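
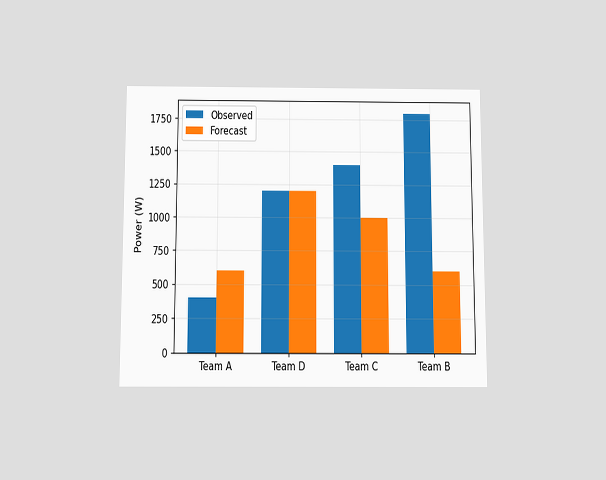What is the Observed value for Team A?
400W

The chart is viewed slightly from below. The Observed bar at Team A reaches 400W on the y-axis.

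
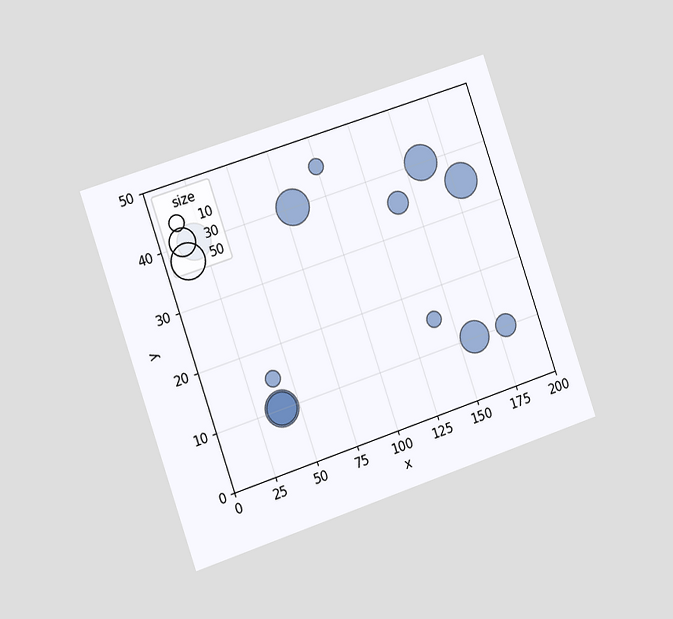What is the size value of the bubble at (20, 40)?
50

The chart is tilted about 19° counter-clockwise and viewed slightly from the left. Matching the bubble at (20, 40) against the size legend gives 50.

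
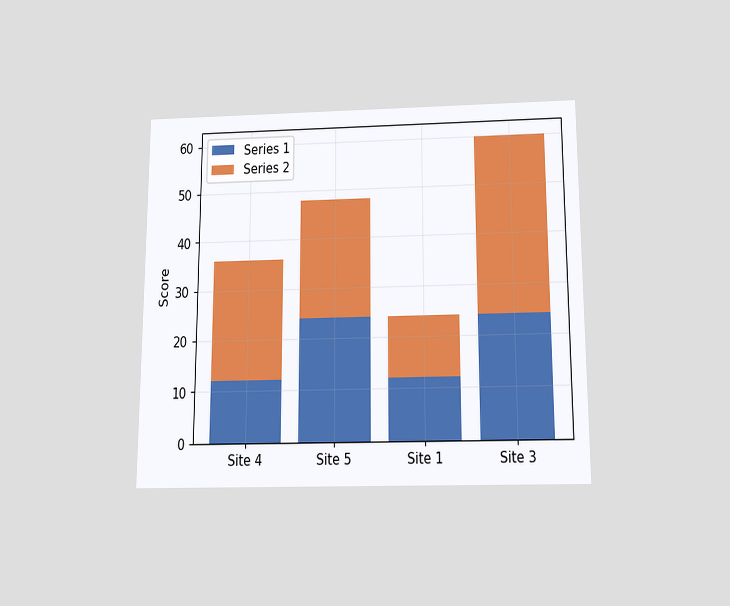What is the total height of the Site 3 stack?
60

The chart is viewed slightly from below. The Site 3 stack's top reaches 60 on the y-axis.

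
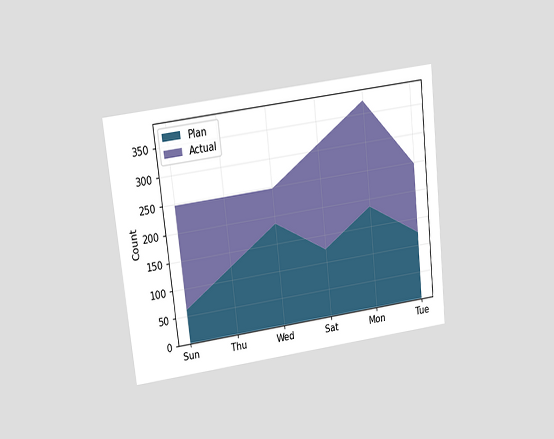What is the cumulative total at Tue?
The chart is tilted about 6° counter-clockwise and viewed slightly from above. The stacked total at Tue reaches 248.

248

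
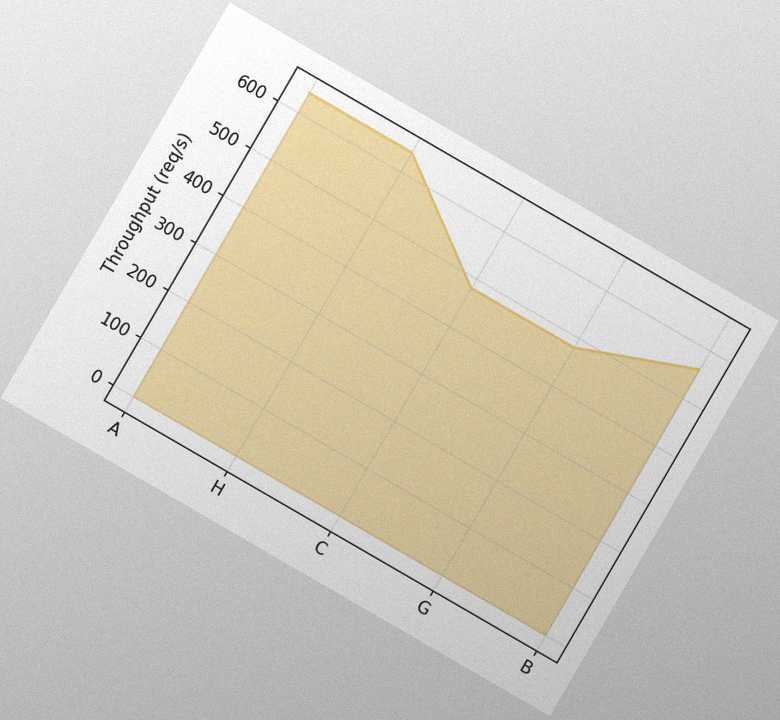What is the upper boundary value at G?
480req/s

The chart is tilted about 30° clockwise, with some photo noise. At G the upper boundary is at 480req/s.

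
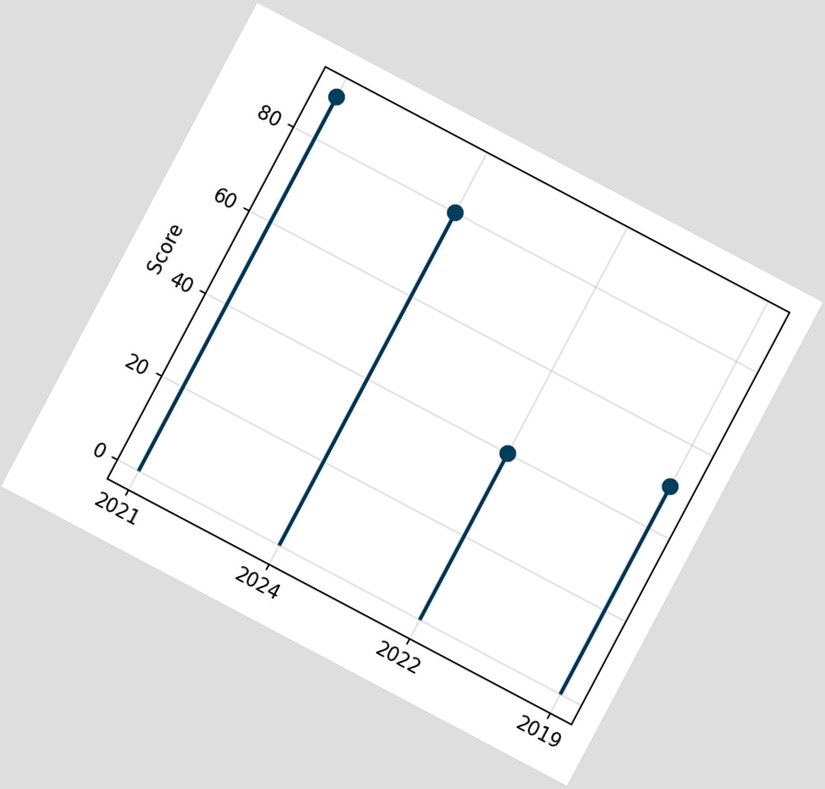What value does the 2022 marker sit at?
40

The chart is tilted about 28° clockwise. The 2022 marker sits at 40.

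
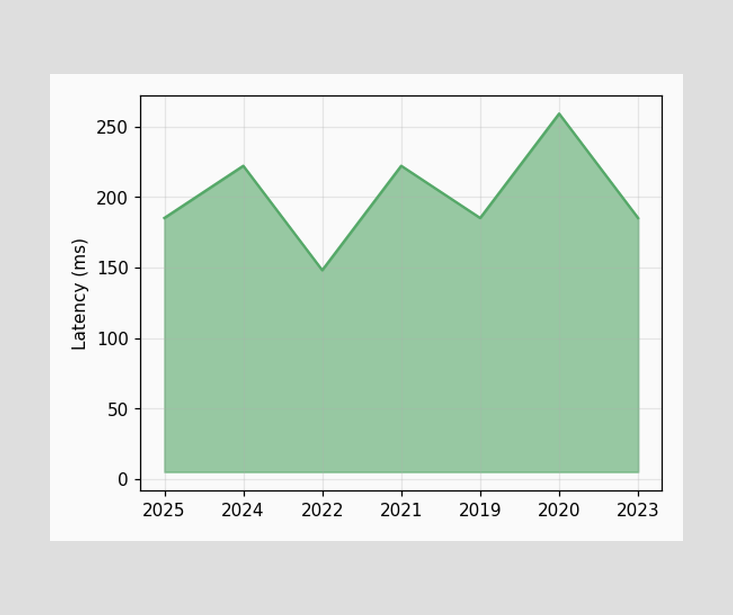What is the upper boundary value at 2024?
At 2024 the upper boundary is at 222ms.

222ms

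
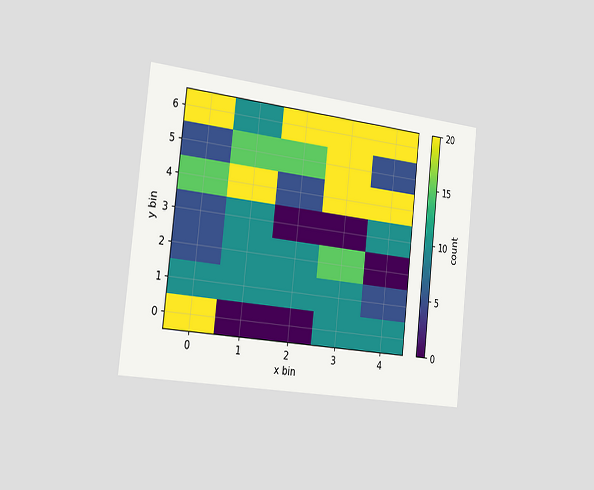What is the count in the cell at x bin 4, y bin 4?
20

The chart is tilted about 6° clockwise and viewed slightly from the left. Matching the cell (4, 4) against the colorbar gives 20.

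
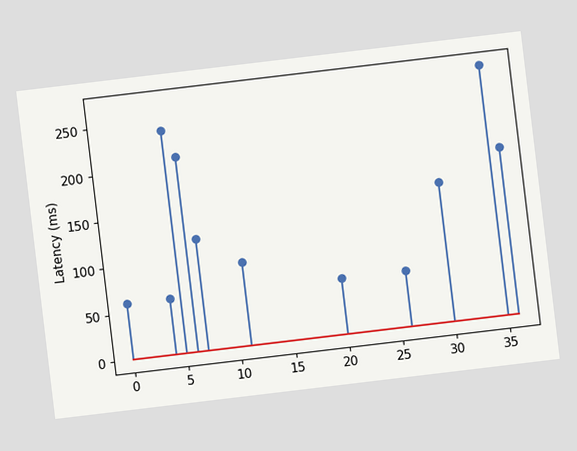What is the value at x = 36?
The chart is tilted about 7° counter-clockwise. The stem at x=36 reaches 180ms.

180ms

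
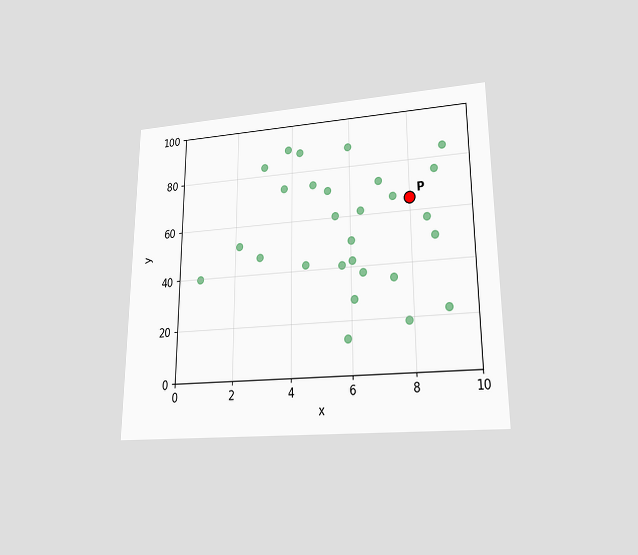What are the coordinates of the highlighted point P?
The chart is viewed at a slight angle. Following the gridlines from P to each axis, P sits at (8, 65).

(8, 65)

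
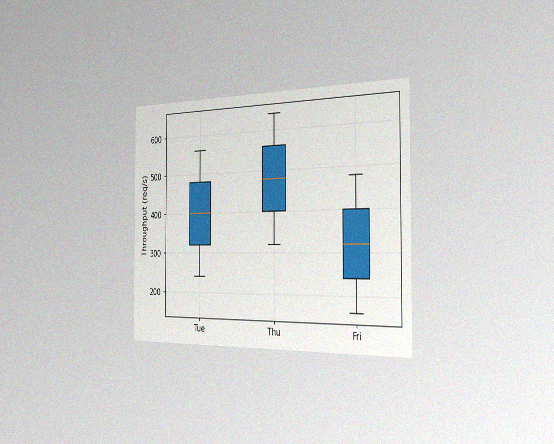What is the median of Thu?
The chart is viewed slightly from the right, with some photo noise. The median line in the Thu box sits at 480req/s.

480req/s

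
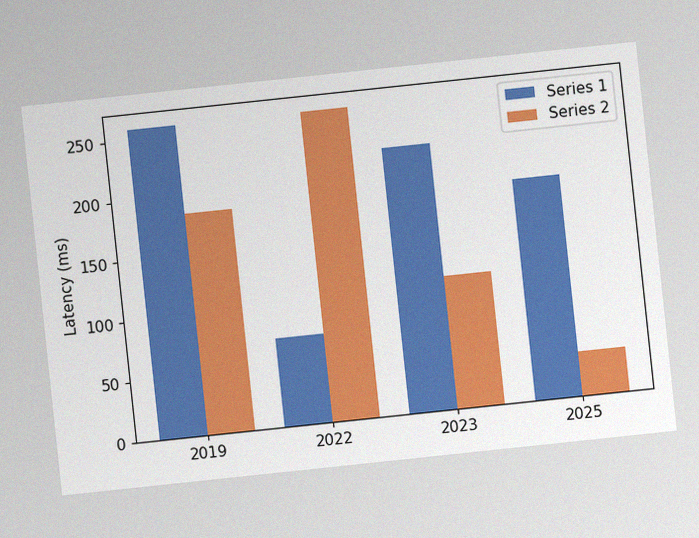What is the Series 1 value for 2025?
185ms

The chart is tilted about 6° counter-clockwise, with some photo noise. The Series 1 bar at 2025 reaches 185ms on the y-axis.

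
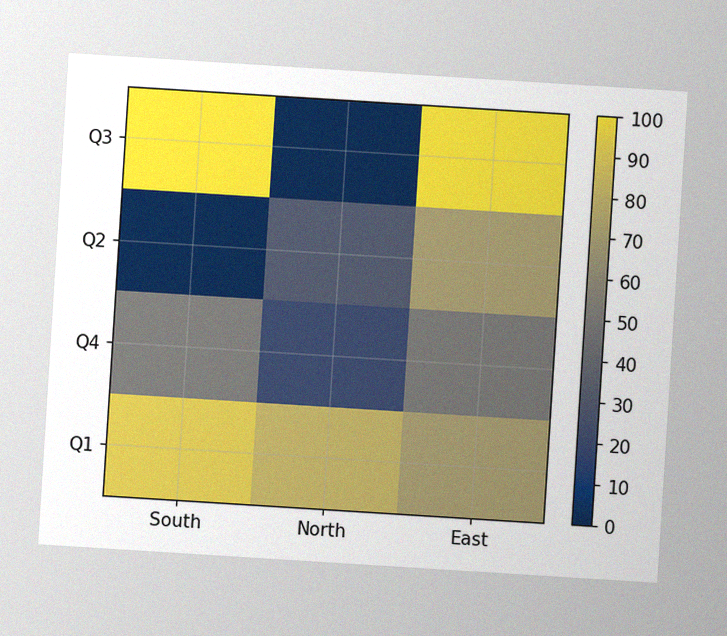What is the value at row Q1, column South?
The chart is tilted about 4° clockwise, with some photo noise. Matching cell (Q1, South) against the colorbar gives 90.

90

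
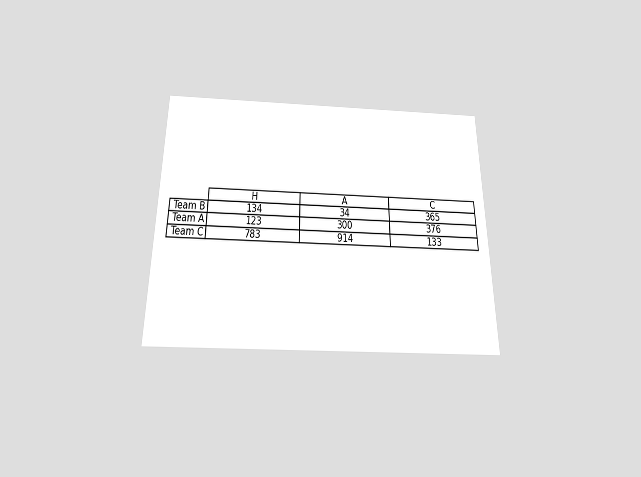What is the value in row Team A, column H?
The chart is viewed slightly from below. The (Team A, H) cell reads 123.

123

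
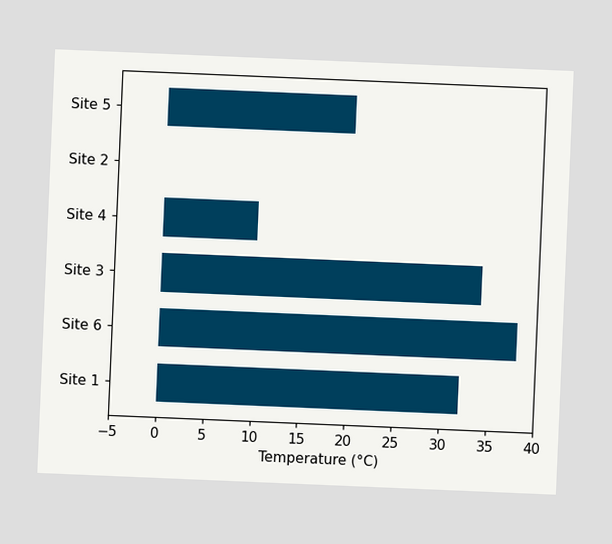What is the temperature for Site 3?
The chart is tilted about 2° clockwise. Reading along the chart's x-axis, the Site 3 bar reaches 34°C.

34°C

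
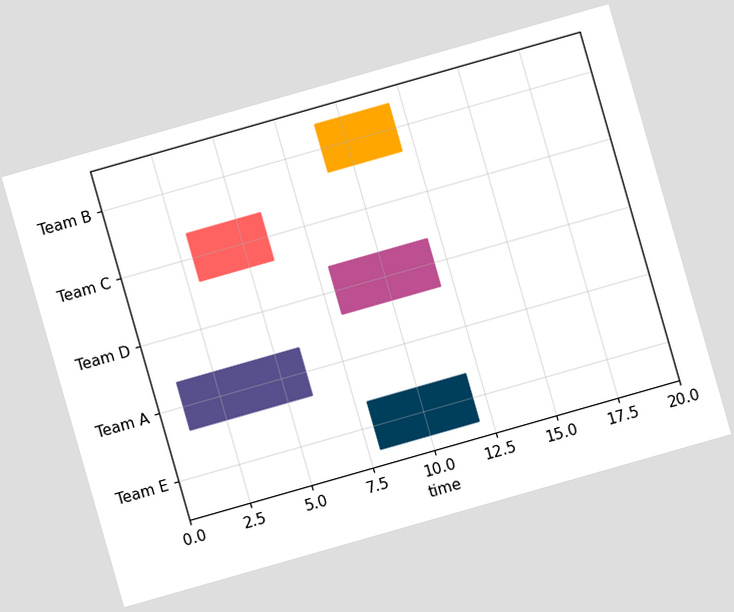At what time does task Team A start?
The chart is tilted about 16° counter-clockwise. The Team A bar begins at t=1.

1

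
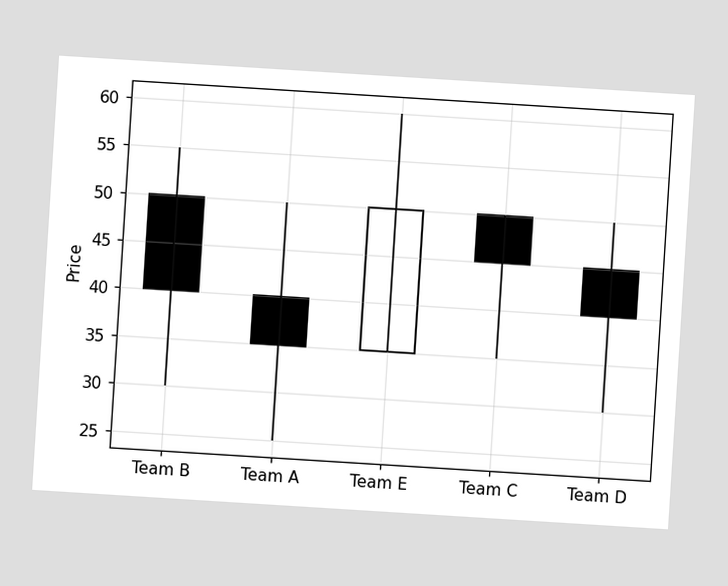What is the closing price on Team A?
The chart is tilted about 4° clockwise. The Team A candle closes at 35.

35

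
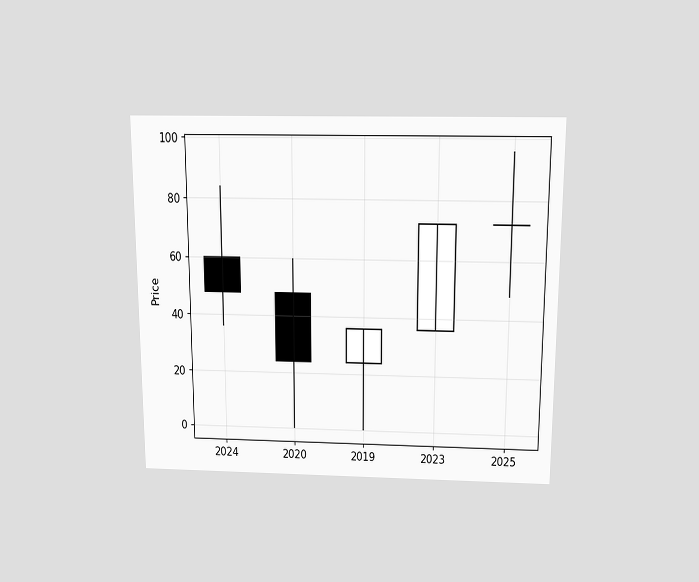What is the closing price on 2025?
The chart is viewed slightly from above. The 2025 candle closes at 72.

72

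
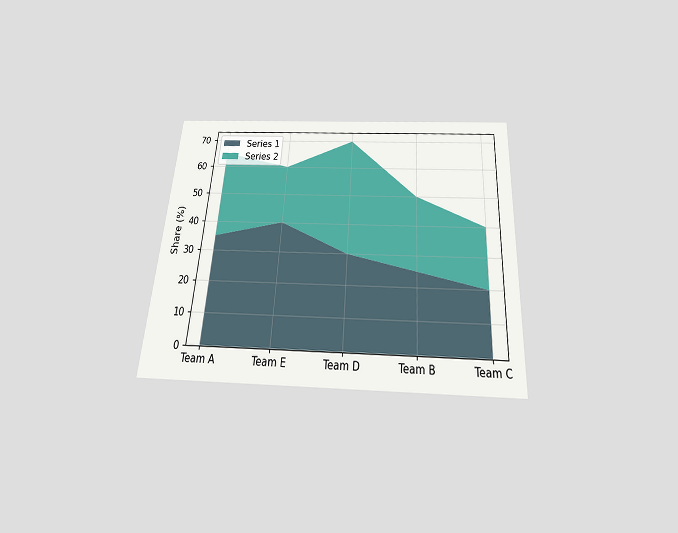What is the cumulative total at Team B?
50%

The chart is tilted about 4° clockwise and viewed slightly from below. The stacked total at Team B reaches 50%.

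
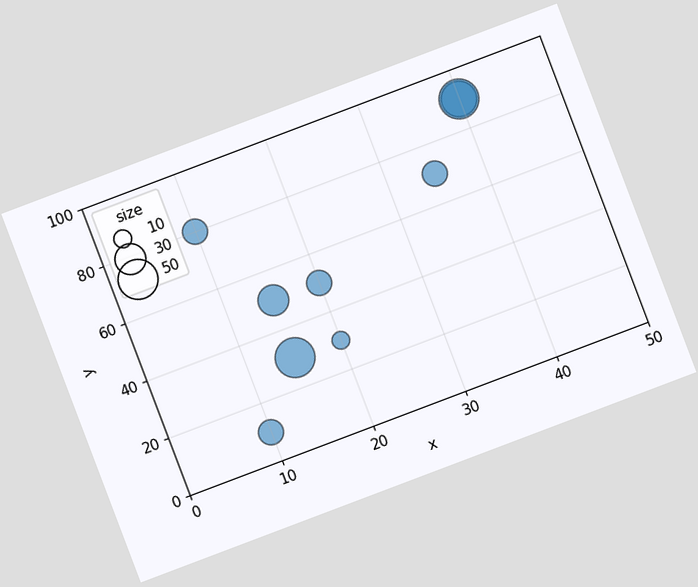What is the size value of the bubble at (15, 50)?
30

The chart is tilted about 21° counter-clockwise. Matching the bubble at (15, 50) against the size legend gives 30.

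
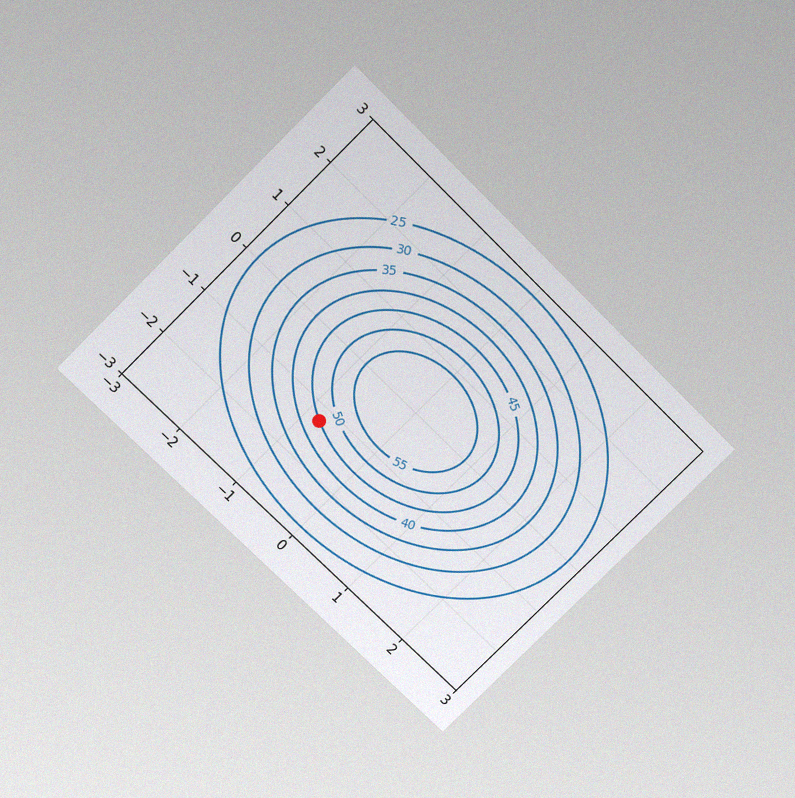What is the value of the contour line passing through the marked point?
45

The chart is tilted about 45° clockwise and viewed slightly from above, with some photo noise. The marked point sits on the contour labelled 45.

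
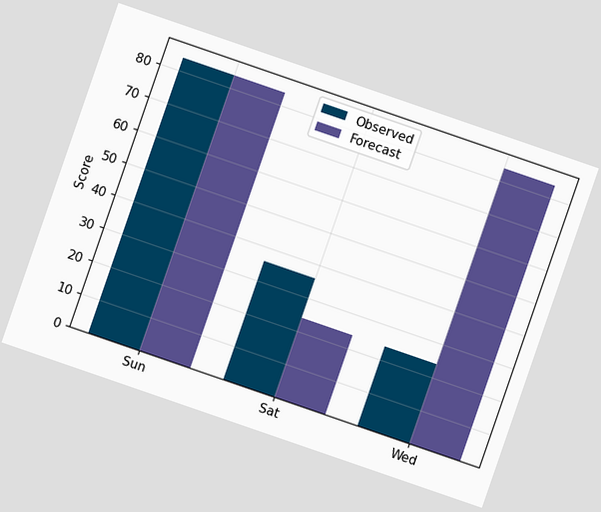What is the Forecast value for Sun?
The chart is tilted about 19° clockwise. The Forecast bar at Sun reaches 84 on the y-axis.

84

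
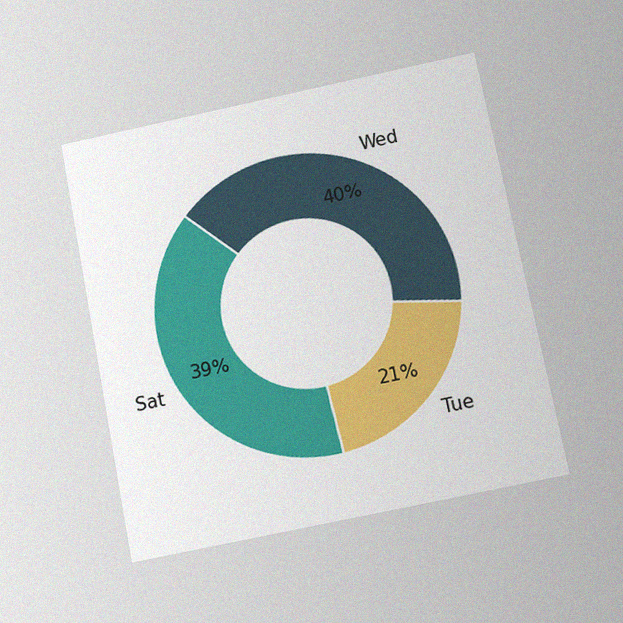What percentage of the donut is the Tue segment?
The chart is tilted about 11° counter-clockwise and viewed slightly from below, with some photo noise. The Tue segment takes up 21% of the ring.

21%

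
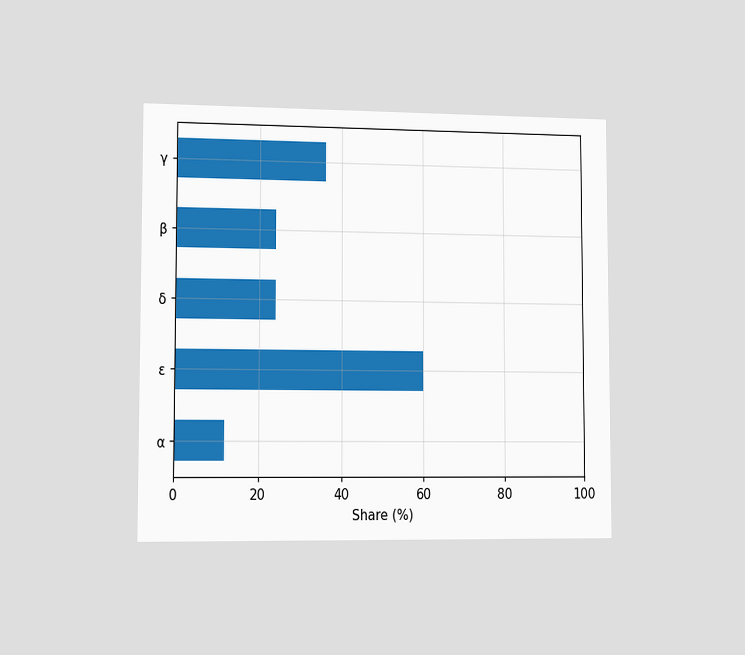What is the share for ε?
60%

The chart is viewed slightly from the left. Reading along the chart's x-axis, the ε bar reaches 60%.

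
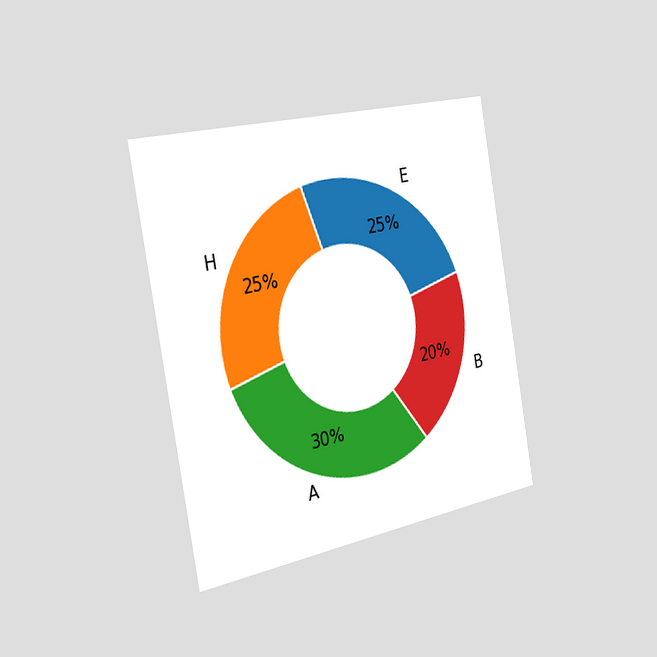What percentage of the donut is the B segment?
20%

The chart is tilted about 10° counter-clockwise and viewed slightly from the left. The B segment takes up 20% of the ring.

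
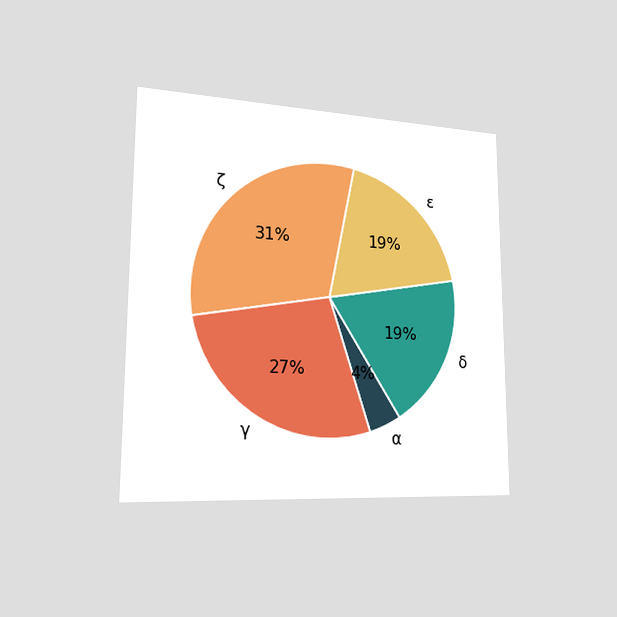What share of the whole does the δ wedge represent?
19%

The chart is viewed slightly from the left. The δ slice takes up 19% of the pie.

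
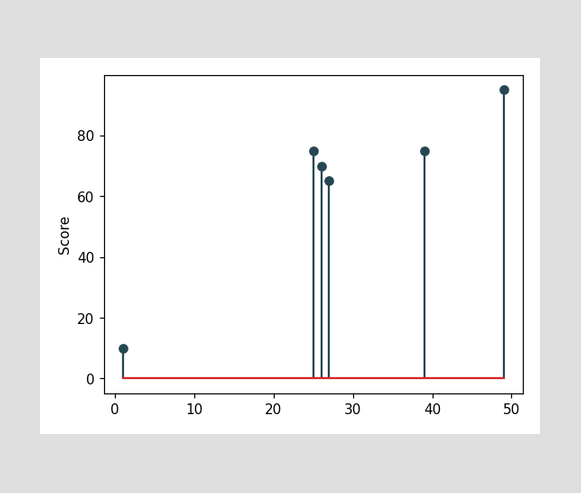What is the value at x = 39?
75

The stem at x=39 reaches 75.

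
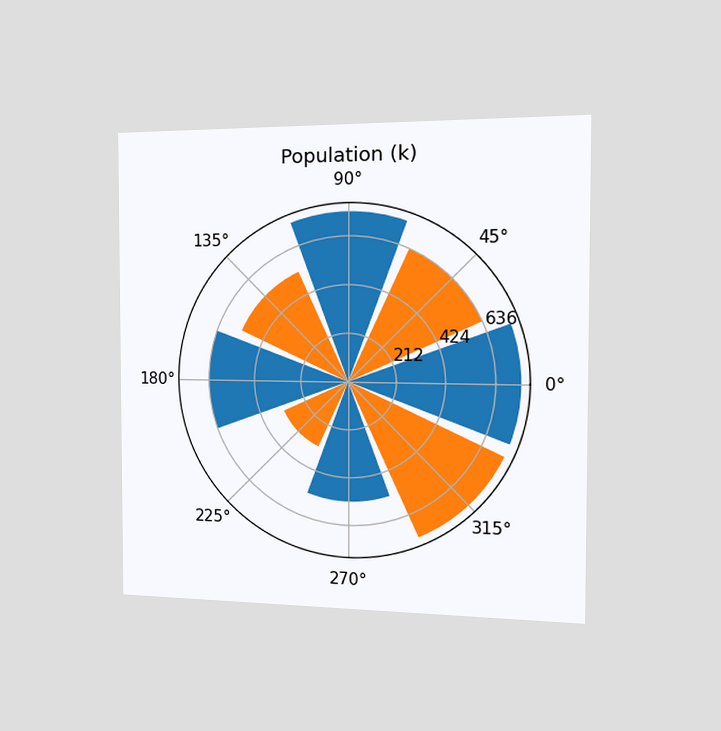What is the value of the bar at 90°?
742k

The chart is viewed slightly from the right. The bar at 90° reaches 742k on the radial axis.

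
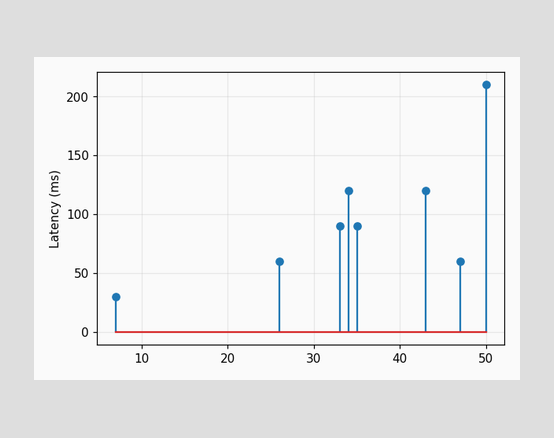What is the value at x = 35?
90ms

The stem at x=35 reaches 90ms.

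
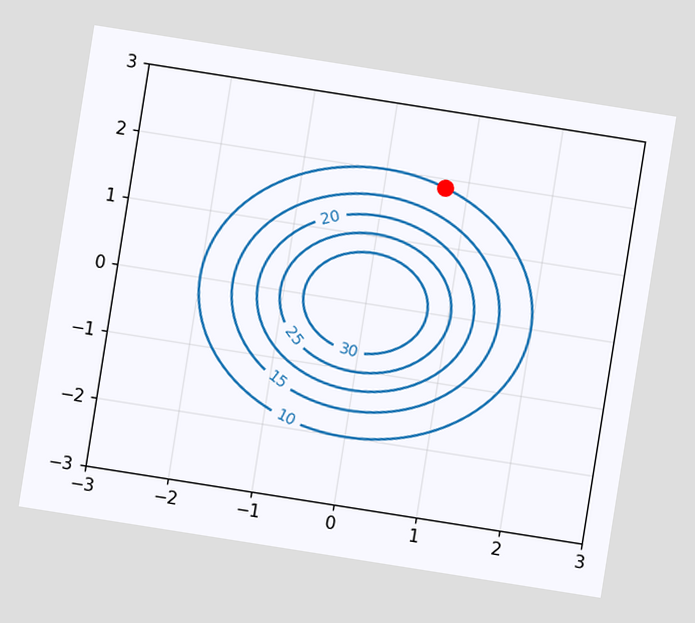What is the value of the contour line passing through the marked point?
The chart is tilted about 9° clockwise. The marked point sits on the contour labelled 10.

10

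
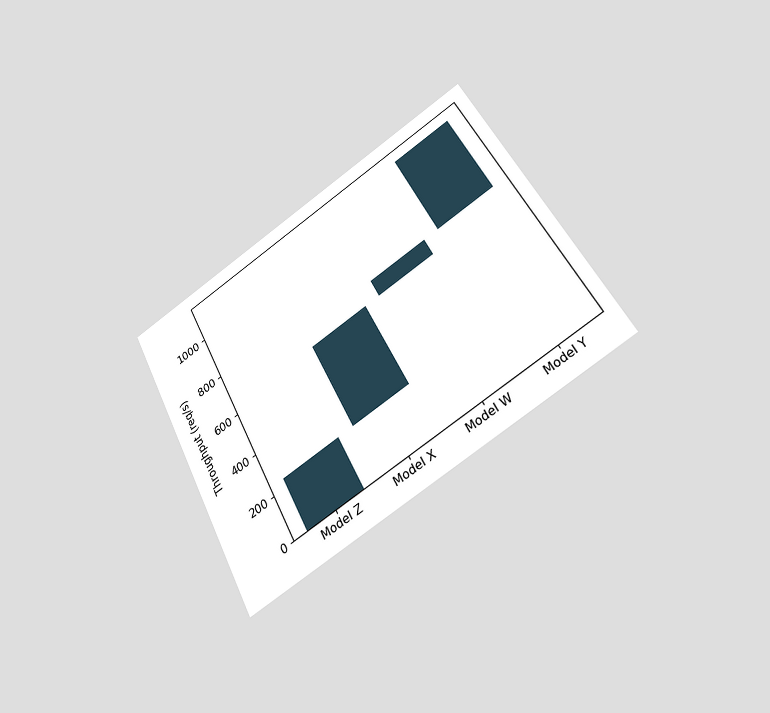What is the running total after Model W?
720req/s

The chart is tilted about 28° counter-clockwise and viewed at a slight angle. After Model W the running total reaches 720req/s.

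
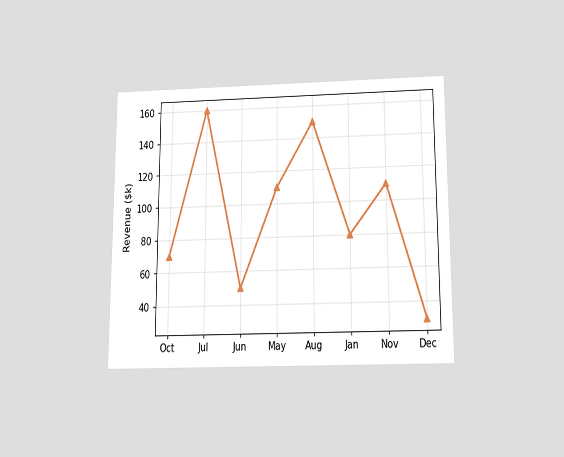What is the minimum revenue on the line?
$30k

The chart is viewed slightly from below. The lowest point is at Dec, and reading across to the y-axis gives $30k.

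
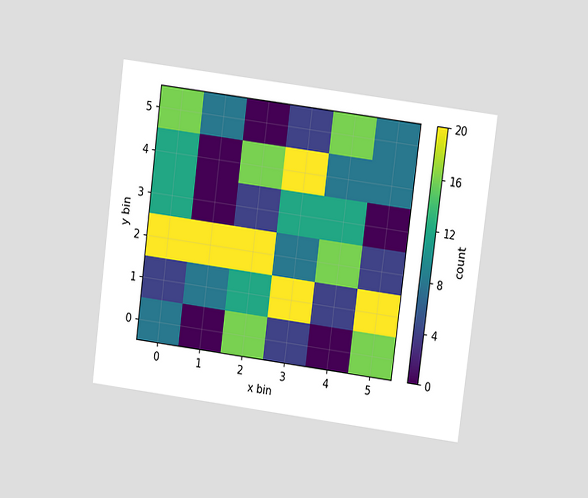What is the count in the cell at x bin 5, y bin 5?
The chart is tilted about 7° clockwise and viewed at a slight angle. Matching the cell (5, 5) against the colorbar gives 8.

8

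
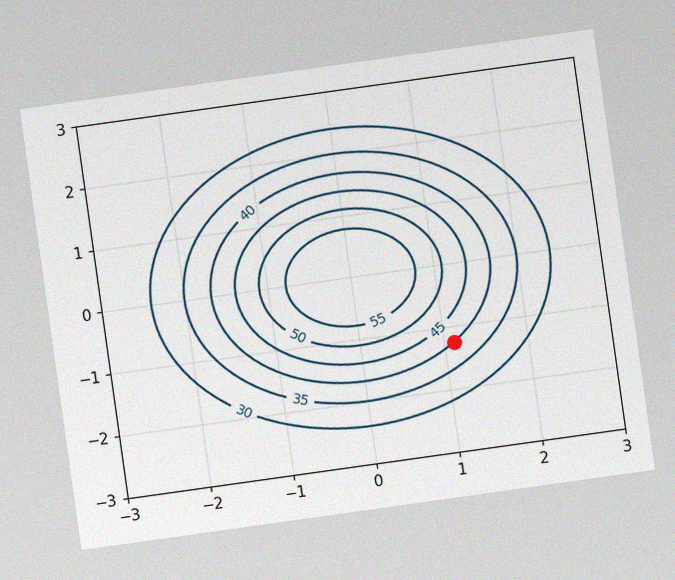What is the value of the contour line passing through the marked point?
The chart is tilted about 8° counter-clockwise, with some photo noise. The marked point sits on the contour labelled 40.

40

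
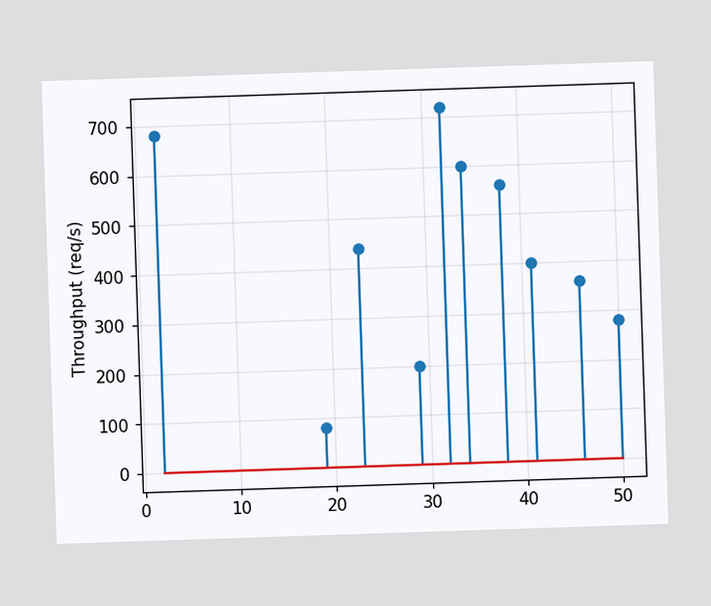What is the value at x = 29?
200req/s

The stem at x=29 reaches 200req/s.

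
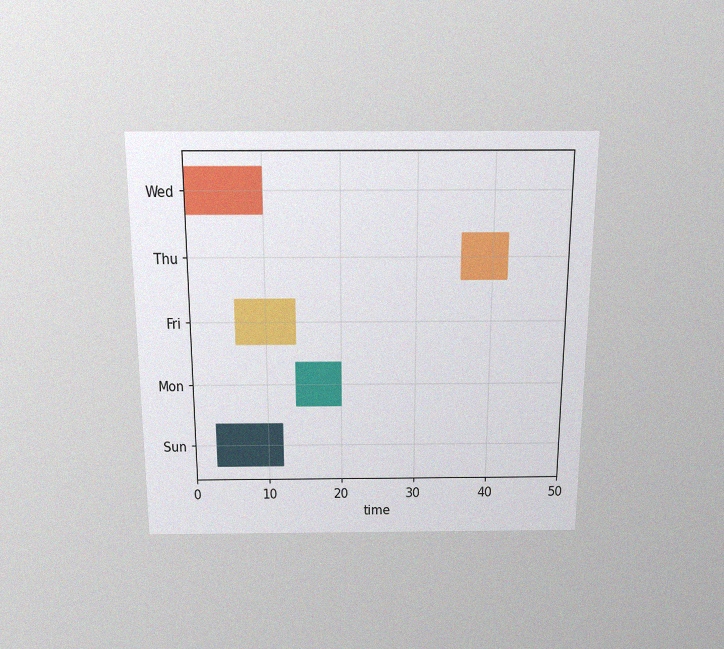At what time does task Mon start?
14

The chart is viewed slightly from above, with some photo noise. The Mon bar begins at t=14.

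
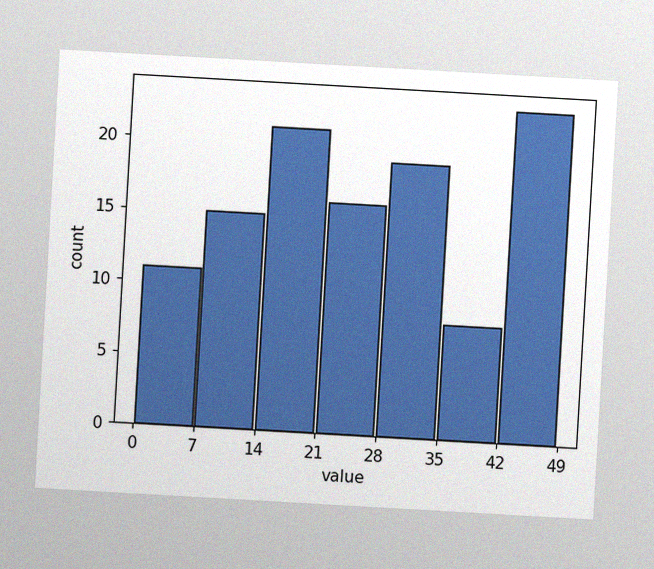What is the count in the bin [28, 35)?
19

The chart is tilted about 3° clockwise, with some photo noise. The [28, 35) bin has height 19.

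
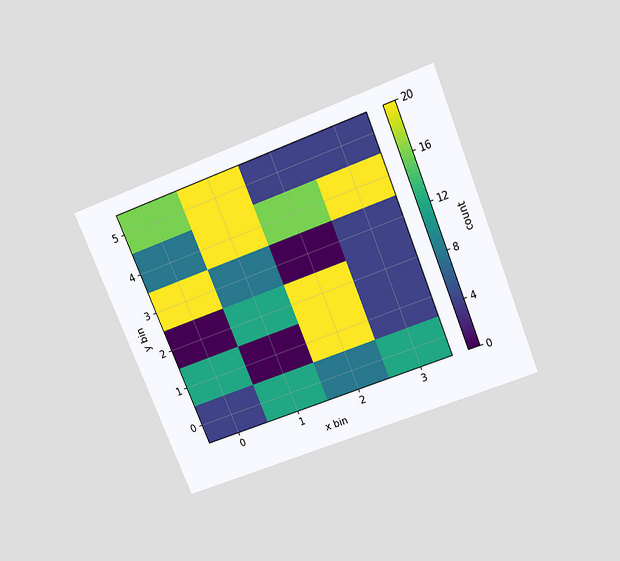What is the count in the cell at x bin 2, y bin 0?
The chart is tilted about 22° counter-clockwise and viewed slightly from above. Matching the cell (2, 0) against the colorbar gives 8.

8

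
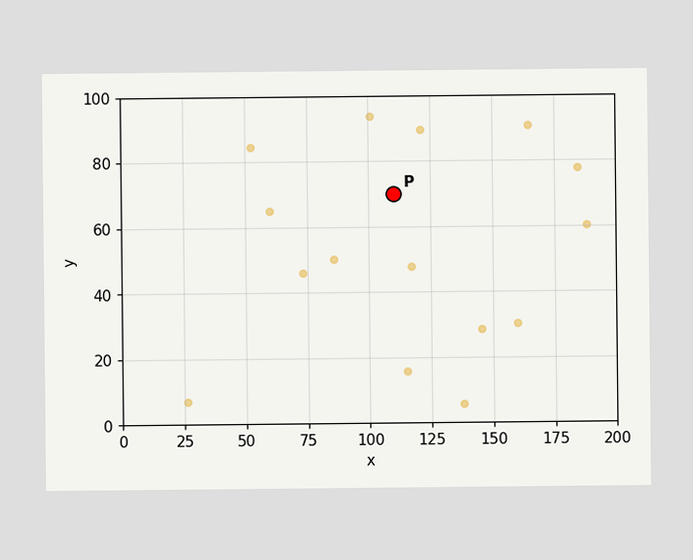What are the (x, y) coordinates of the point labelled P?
(110, 70)

Following the gridlines from P to each axis, P sits at (110, 70).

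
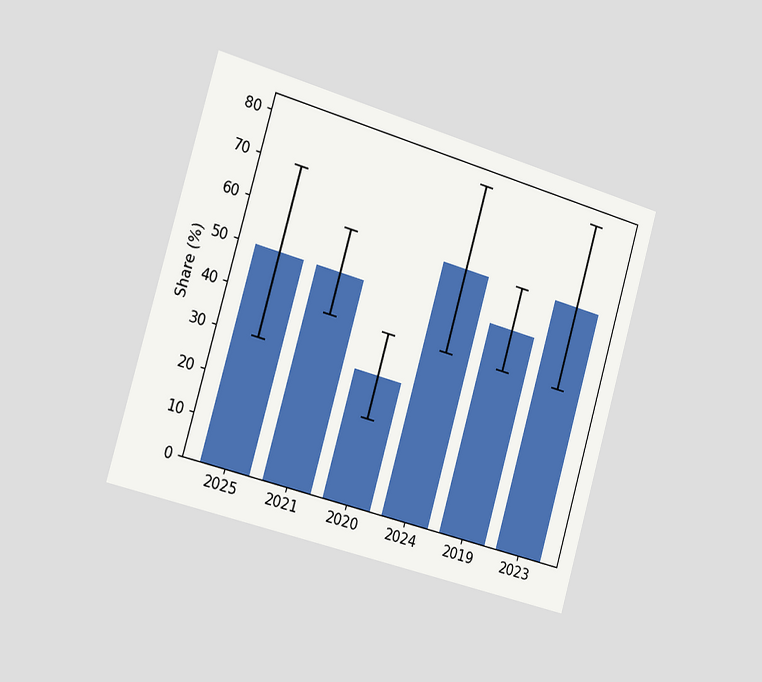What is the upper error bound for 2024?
80%

The chart is tilted about 16° clockwise and viewed slightly from the left. The 2024 bar's upper whisker reaches 80%.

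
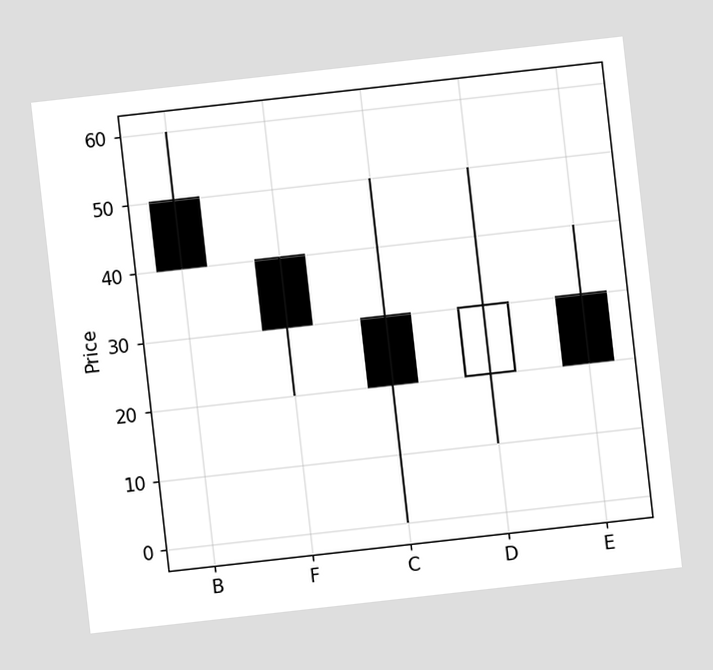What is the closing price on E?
20

The chart is tilted about 6° counter-clockwise. The E candle closes at 20.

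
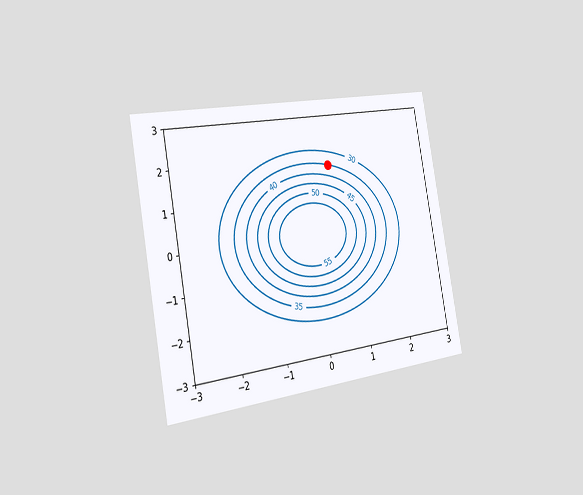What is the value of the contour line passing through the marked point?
35

The chart is tilted about 10° counter-clockwise and viewed slightly from the left. The marked point sits on the contour labelled 35.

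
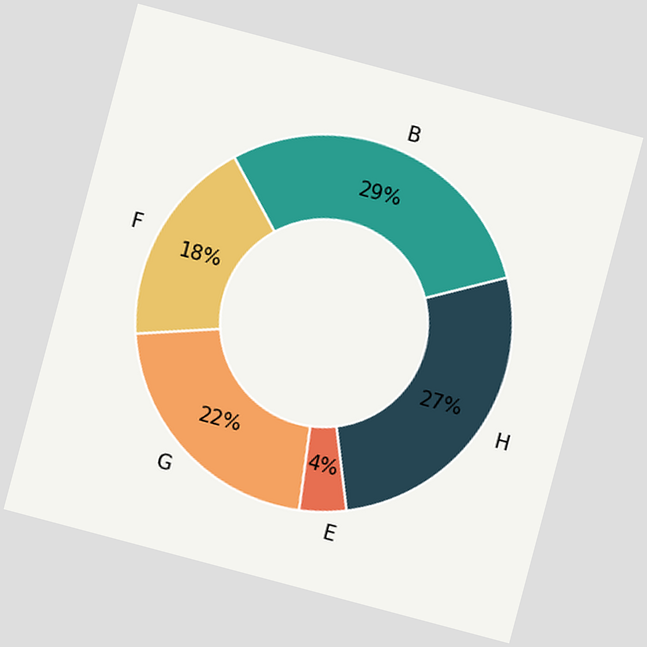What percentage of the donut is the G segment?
22%

The chart is tilted about 15° clockwise. The G segment takes up 22% of the ring.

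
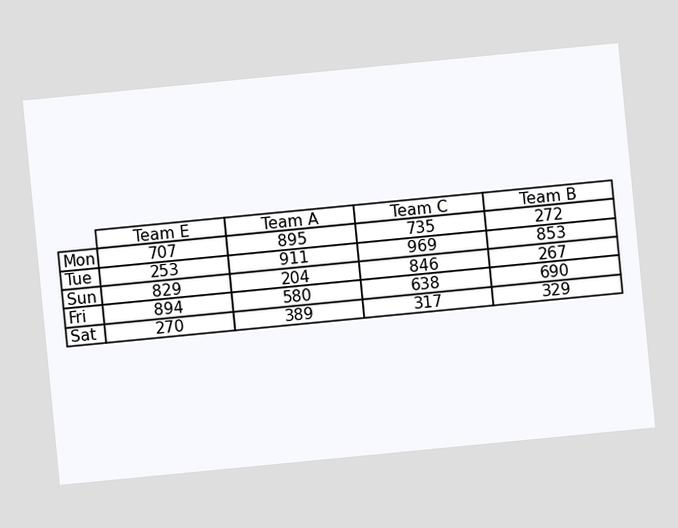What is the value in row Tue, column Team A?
911

The chart is tilted about 6° counter-clockwise. The (Tue, Team A) cell reads 911.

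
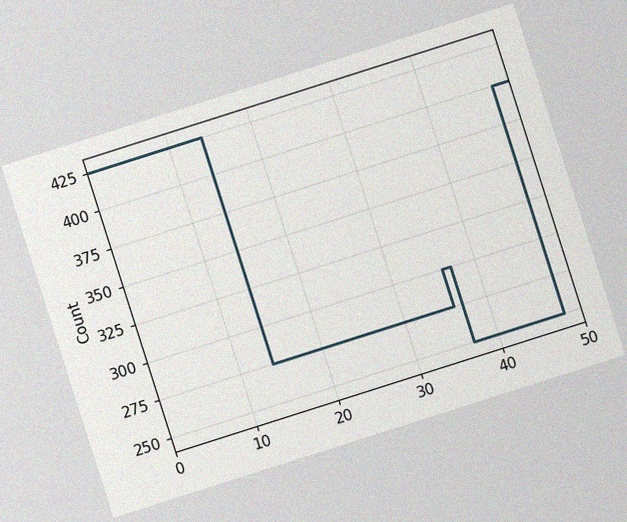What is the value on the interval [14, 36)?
275

The chart is tilted about 18° counter-clockwise, with some photo noise. On [14, 36) the step sits at 275.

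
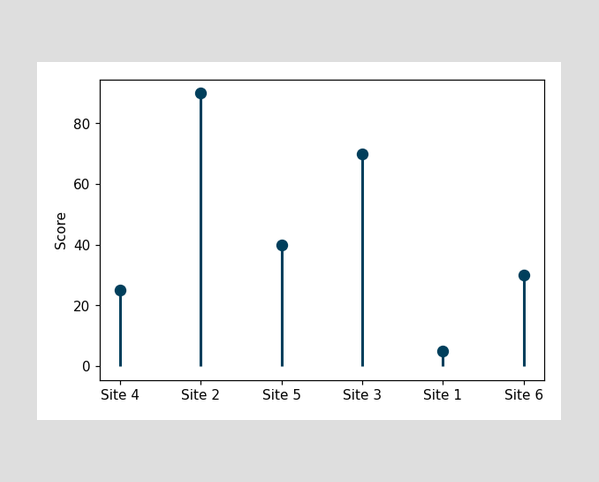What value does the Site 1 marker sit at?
5

The Site 1 marker sits at 5.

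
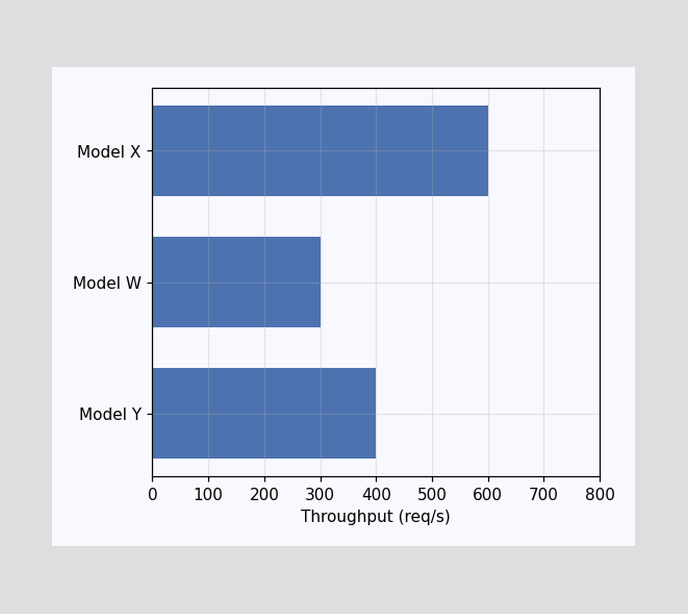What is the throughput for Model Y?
400req/s

Reading along the chart's x-axis, the Model Y bar reaches 400req/s.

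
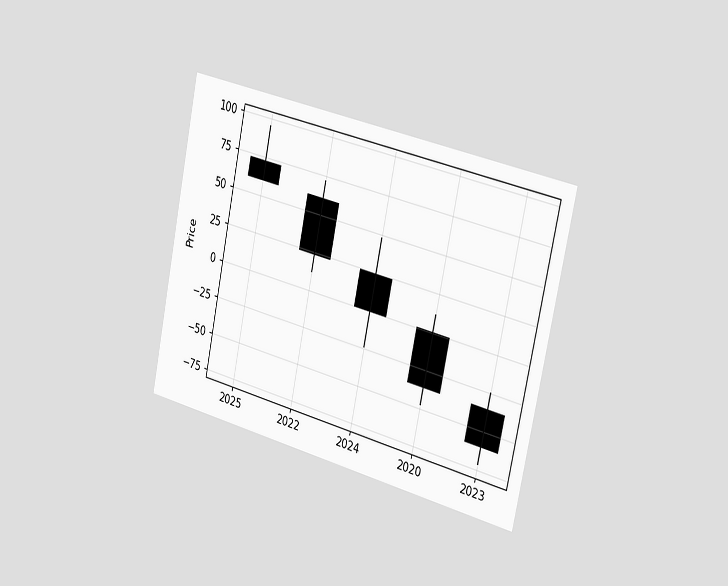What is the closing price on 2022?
24

The chart is tilted about 12° clockwise and viewed slightly from the right. The 2022 candle closes at 24.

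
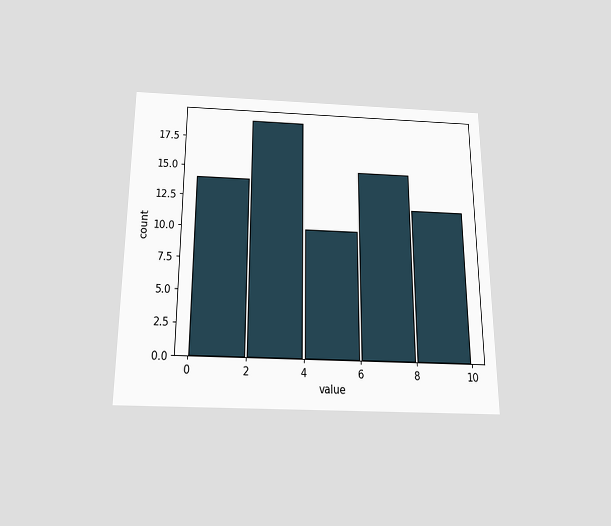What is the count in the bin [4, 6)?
The chart is viewed slightly from below. The [4, 6) bin has height 10.

10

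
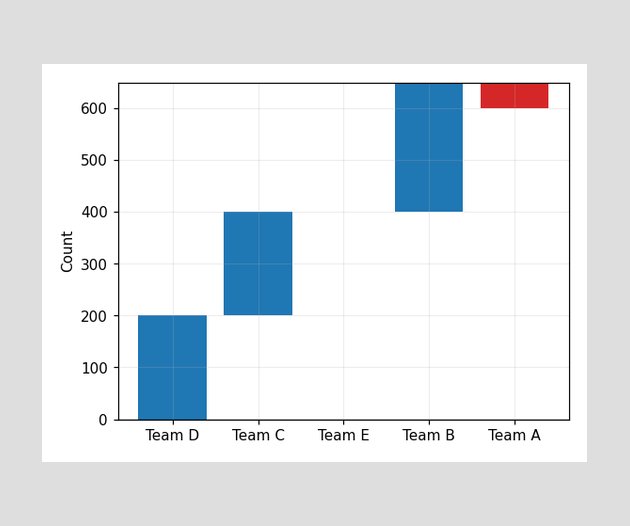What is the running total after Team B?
650

After Team B the running total reaches 650.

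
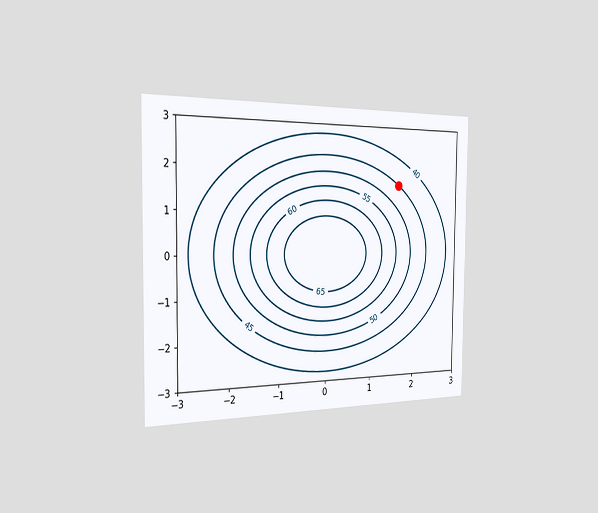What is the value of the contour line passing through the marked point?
45

The chart is viewed slightly from the left. The marked point sits on the contour labelled 45.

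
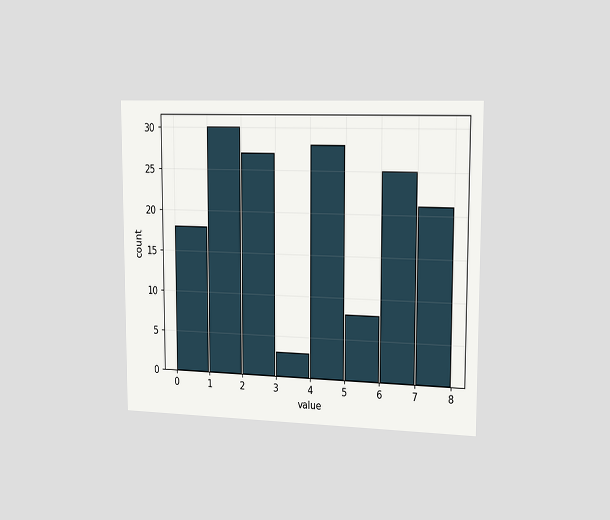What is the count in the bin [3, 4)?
The chart is viewed slightly from the right. The [3, 4) bin has height 3.

3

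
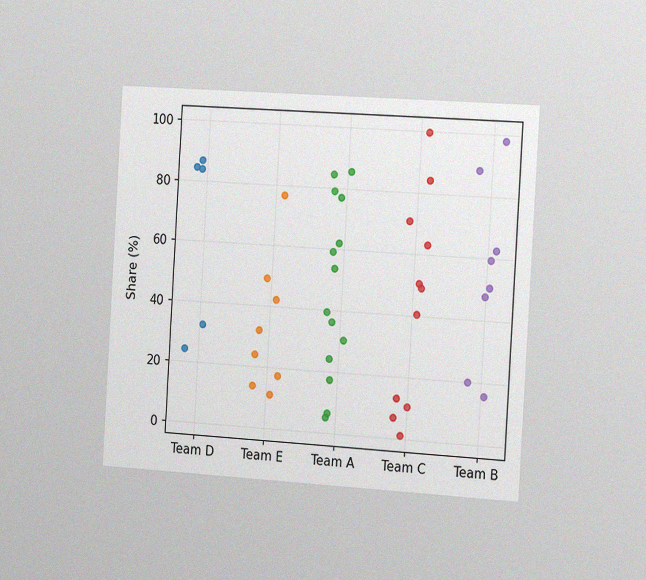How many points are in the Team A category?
14

The chart is tilted about 3° clockwise and viewed slightly from the right, with some photo noise. Counting the markers in the Team A column gives 14.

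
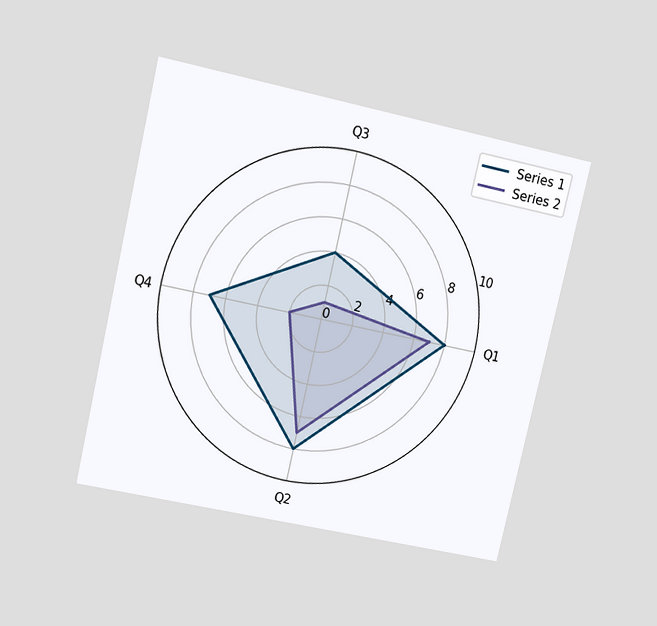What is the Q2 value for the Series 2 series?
7

The chart is tilted about 13° clockwise and viewed at a slight angle. On the Q2 axis, Series 2 reaches 7.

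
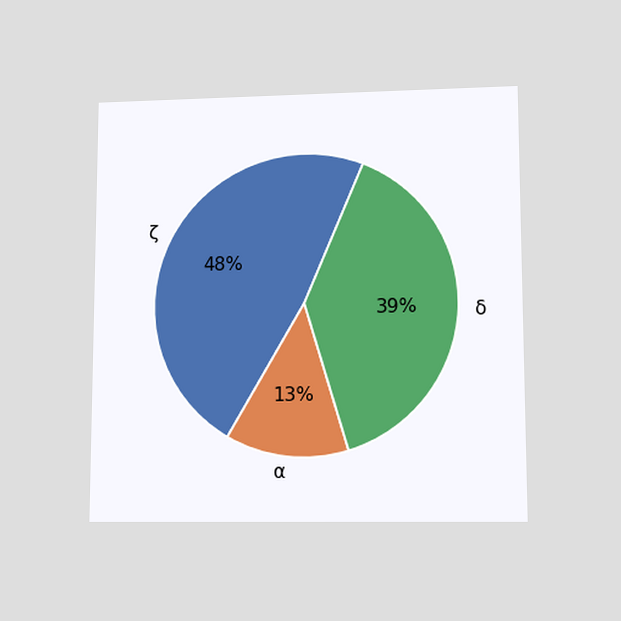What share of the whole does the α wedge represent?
13%

The chart is viewed at a slight angle. The α slice takes up 13% of the pie.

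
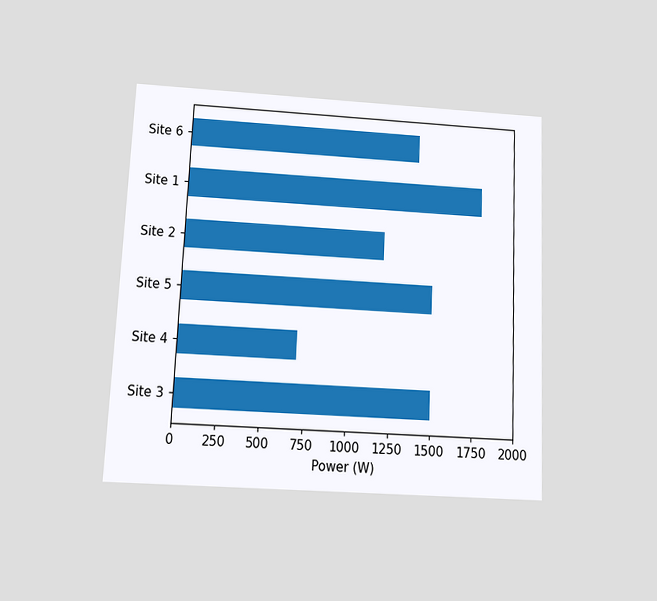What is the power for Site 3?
The chart is tilted about 3° clockwise and viewed slightly from below. Reading along the chart's x-axis, the Site 3 bar reaches 1500W.

1500W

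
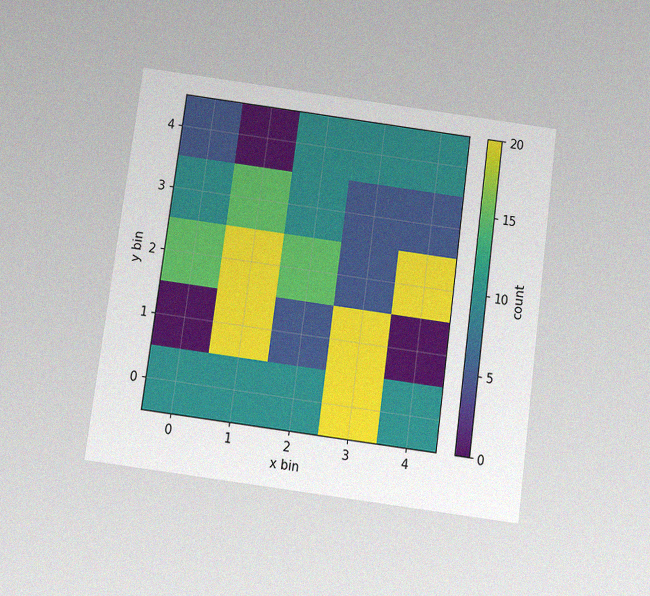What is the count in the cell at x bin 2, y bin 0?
The chart is tilted about 8° clockwise and viewed slightly from below, with some photo noise. Matching the cell (2, 0) against the colorbar gives 10.

10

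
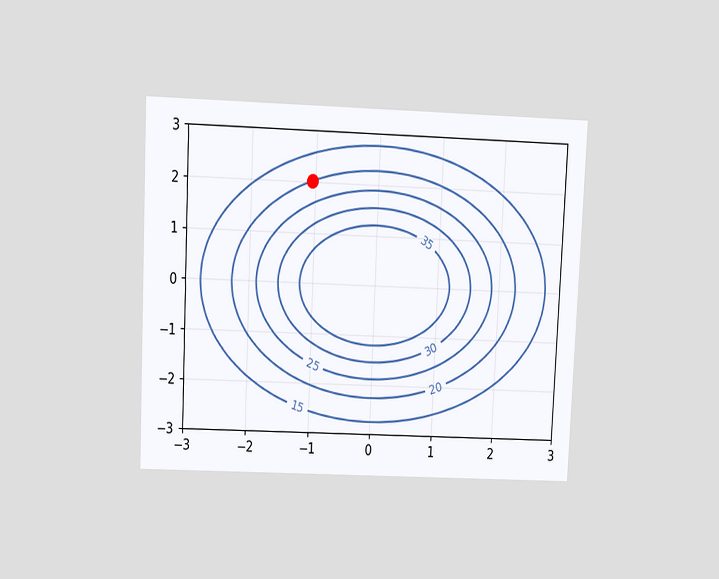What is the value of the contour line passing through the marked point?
20

The chart is tilted about 3° clockwise and viewed slightly from above. The marked point sits on the contour labelled 20.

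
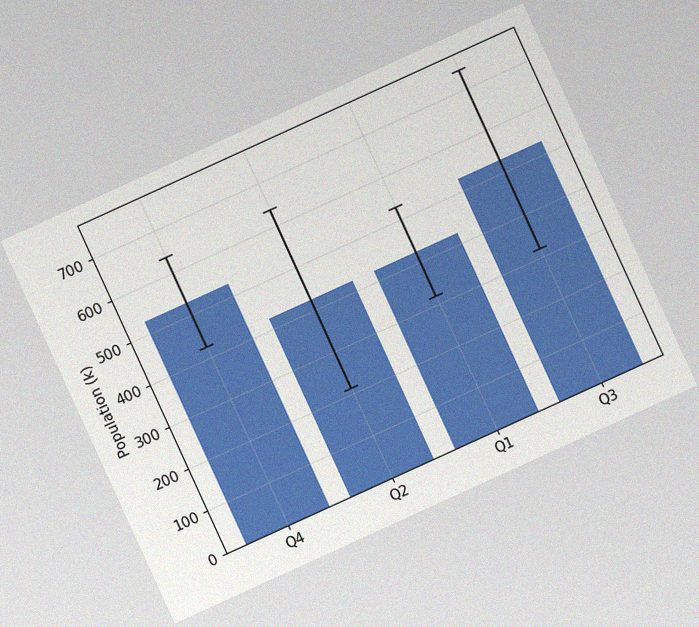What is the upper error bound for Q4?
The chart is tilted about 25° counter-clockwise, with some photo noise. The Q4 bar's upper whisker reaches 636k.

636k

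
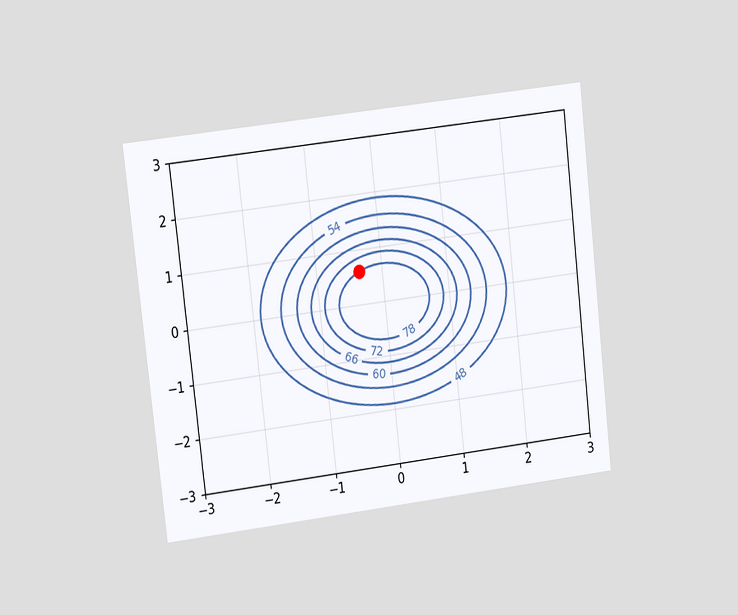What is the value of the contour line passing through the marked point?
The chart is tilted about 7° counter-clockwise and viewed at a slight angle. The marked point sits on the contour labelled 78.

78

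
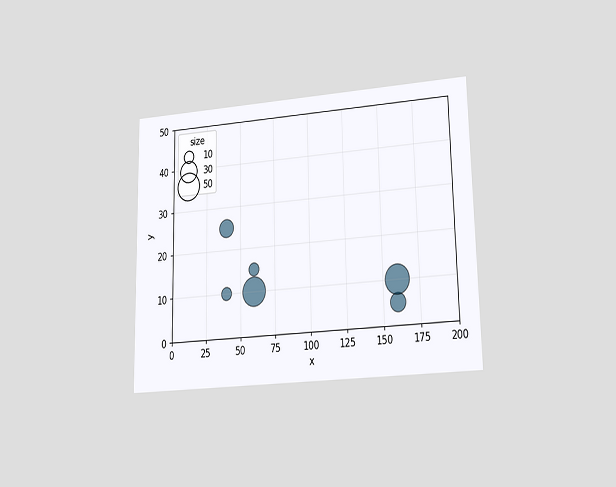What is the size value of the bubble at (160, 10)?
The chart is viewed at a slight angle. Matching the bubble at (160, 10) against the size legend gives 50.

50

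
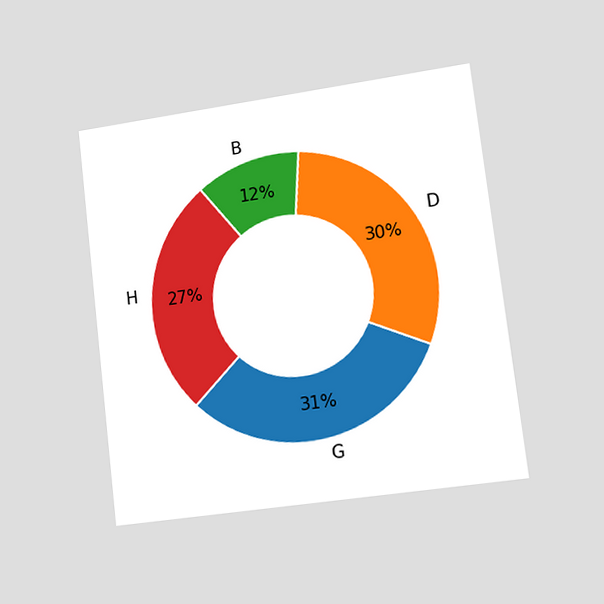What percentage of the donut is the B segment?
The chart is tilted about 7° counter-clockwise and viewed slightly from the right. The B segment takes up 12% of the ring.

12%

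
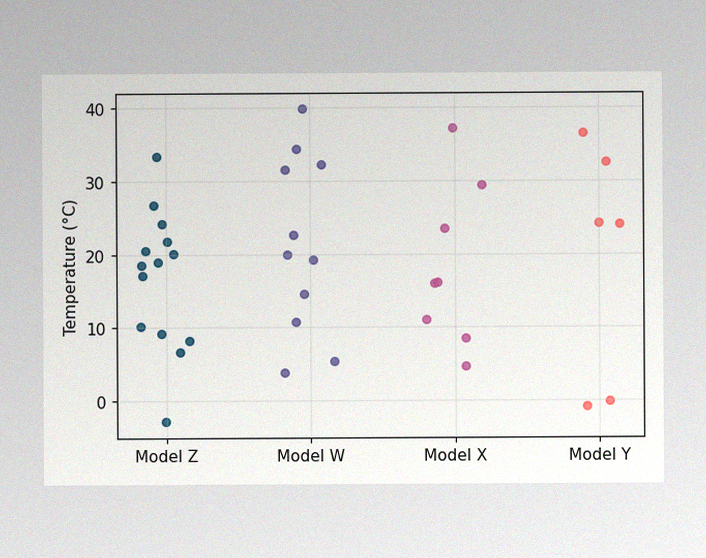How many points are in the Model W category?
The image has some photo noise and uneven lighting. Counting the markers in the Model W column gives 11.

11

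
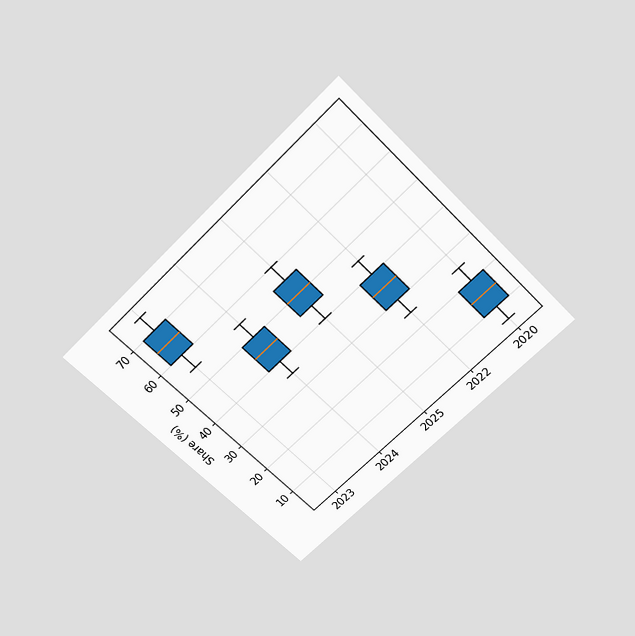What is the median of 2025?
The chart is tilted about 45° counter-clockwise and viewed slightly from above. The median line in the 2025 box sits at 50%.

50%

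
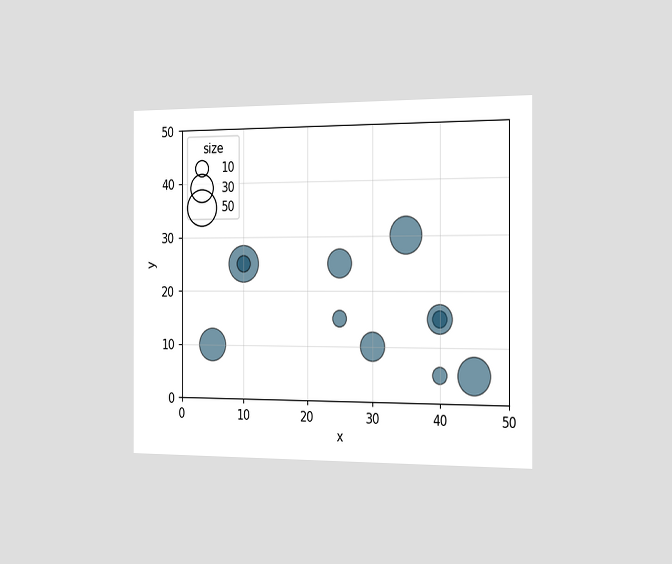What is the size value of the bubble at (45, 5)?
The chart is viewed slightly from the right. Matching the bubble at (45, 5) against the size legend gives 50.

50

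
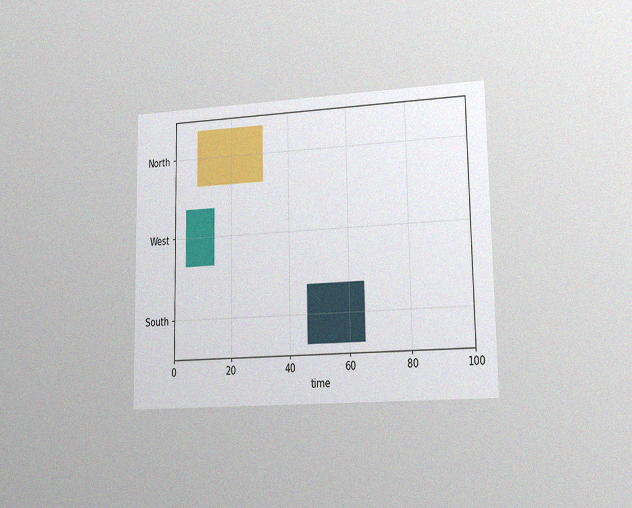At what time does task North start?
The chart is viewed slightly from the right, with some photo noise. The North bar begins at t=8.

8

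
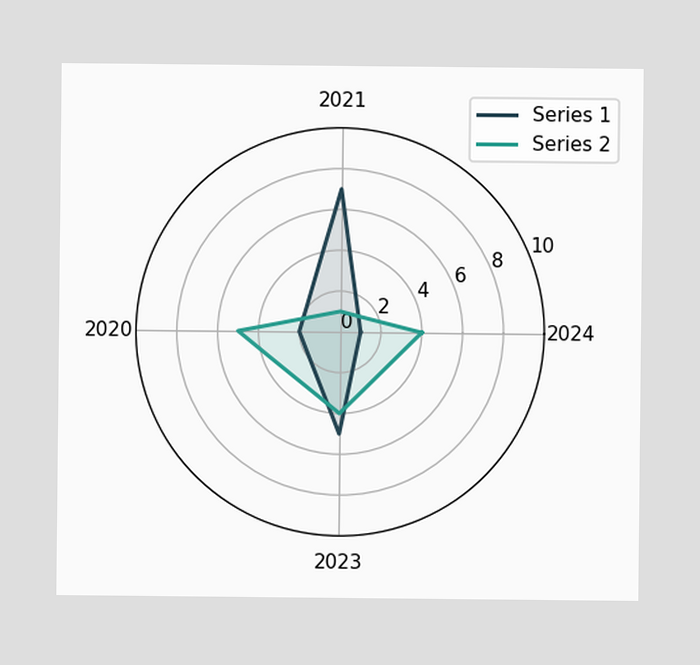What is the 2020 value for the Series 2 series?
On the 2020 axis, Series 2 reaches 5.

5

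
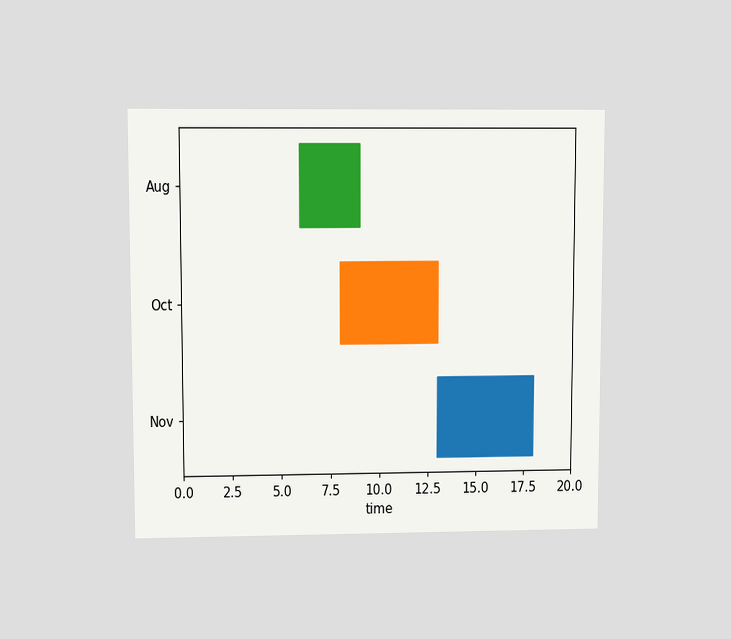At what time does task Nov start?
The chart is viewed at a slight angle. The Nov bar begins at t=13.

13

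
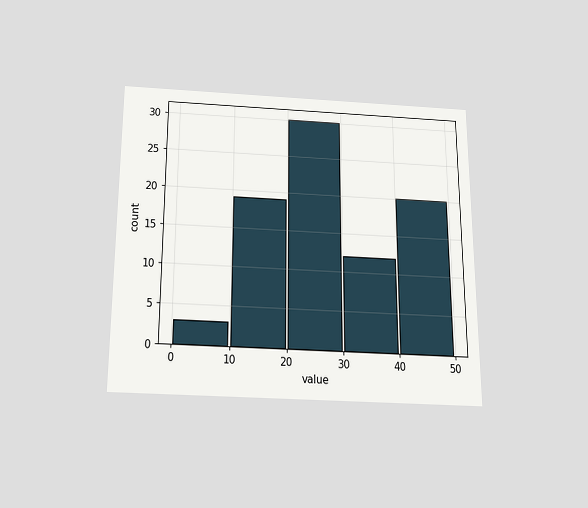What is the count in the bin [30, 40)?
12

The chart is viewed slightly from below. The [30, 40) bin has height 12.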